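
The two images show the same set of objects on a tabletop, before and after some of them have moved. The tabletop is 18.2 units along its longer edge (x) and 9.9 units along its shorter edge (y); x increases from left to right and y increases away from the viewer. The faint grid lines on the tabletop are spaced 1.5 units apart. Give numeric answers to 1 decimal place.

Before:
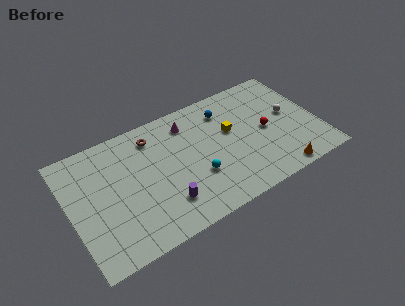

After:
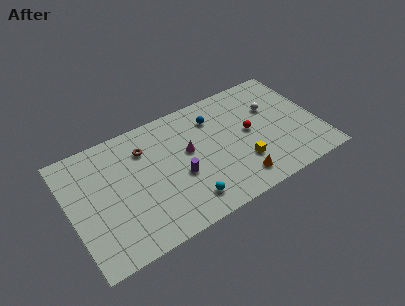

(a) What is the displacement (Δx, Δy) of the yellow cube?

(0.4, -3.0)

The yellow cube started near (11.9, 5.9) and ended near (12.3, 2.9).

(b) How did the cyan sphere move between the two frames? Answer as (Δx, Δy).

(-1.0, -1.6)

The cyan sphere started near (9.0, 3.4) and ended near (8.0, 1.8).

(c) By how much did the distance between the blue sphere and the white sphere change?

-0.8

Before: roughly 5.1 units apart; after: 4.3. That's 0.8 units closer together.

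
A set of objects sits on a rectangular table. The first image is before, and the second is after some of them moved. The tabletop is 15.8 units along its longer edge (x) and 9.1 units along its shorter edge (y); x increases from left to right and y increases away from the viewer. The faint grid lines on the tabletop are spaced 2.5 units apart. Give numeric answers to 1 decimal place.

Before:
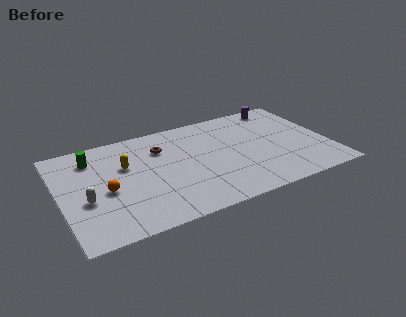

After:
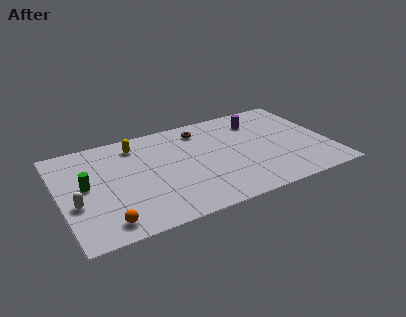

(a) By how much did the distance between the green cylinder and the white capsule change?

-2.1

Before: roughly 3.7 units apart; after: 1.6. That's 2.1 units closer together.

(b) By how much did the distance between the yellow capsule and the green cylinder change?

+1.8

Before: roughly 2.3 units apart; after: 4.1. That's 1.8 units further apart.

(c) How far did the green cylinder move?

2.4

From (2.1, 7.2) to (1.5, 4.9), the green cylinder covered √(0.6² + 2.3²) ≈ 2.4 units.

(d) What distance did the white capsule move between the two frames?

0.6

The white capsule was near (1.4, 3.6) before and (0.8, 3.5) after, so it travelled √(0.6² + 0.1²) ≈ 0.6 units.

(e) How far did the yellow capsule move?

1.9

The yellow capsule was near (3.9, 5.8) before and (4.7, 7.5) after, so it travelled √(0.8² + 1.7²) ≈ 1.9 units.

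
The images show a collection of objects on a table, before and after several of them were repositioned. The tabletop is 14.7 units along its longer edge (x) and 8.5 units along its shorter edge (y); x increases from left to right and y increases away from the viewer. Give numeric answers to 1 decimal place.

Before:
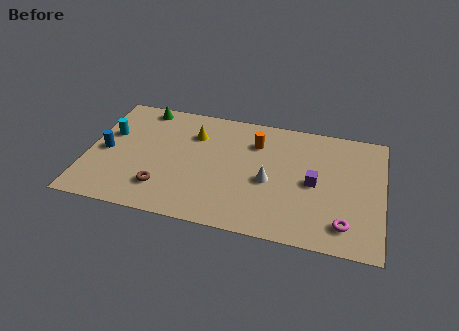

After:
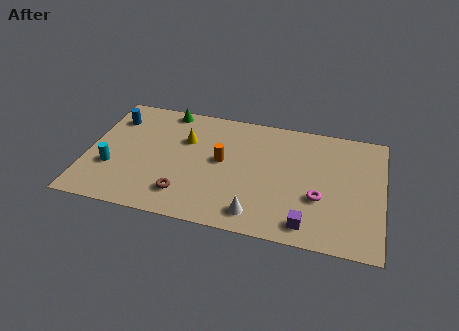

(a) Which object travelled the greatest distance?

the purple cube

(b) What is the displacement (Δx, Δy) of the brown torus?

(1.1, -0.2)

The brown torus was at about (3.9, 2.0) and moved to about (5.0, 1.8).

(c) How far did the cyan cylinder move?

2.4

The cyan cylinder moved from about (1.0, 5.3) to (1.3, 2.9), a distance of √(0.3² + 2.4²) ≈ 2.4.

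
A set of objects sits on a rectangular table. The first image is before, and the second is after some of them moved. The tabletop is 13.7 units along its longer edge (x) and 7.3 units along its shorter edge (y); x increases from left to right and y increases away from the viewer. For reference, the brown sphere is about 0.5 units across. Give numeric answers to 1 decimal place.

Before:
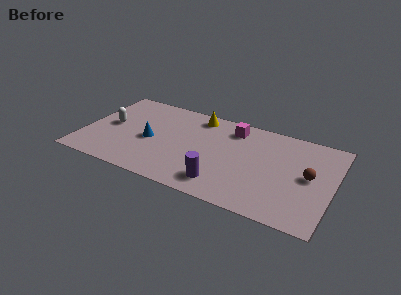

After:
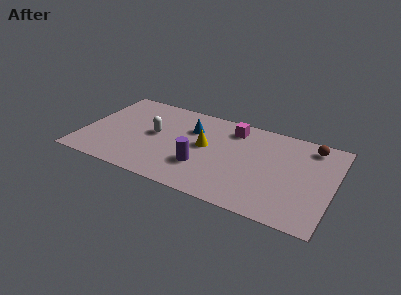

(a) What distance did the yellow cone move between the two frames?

2.4

From (6.0, 6.3) to (6.7, 4.0), the yellow cone covered √(0.7² + 2.3²) ≈ 2.4 units.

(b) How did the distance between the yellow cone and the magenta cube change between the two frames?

+0.4

The distance was about 2.0 in the first image and 2.4 in the second, so they moved 0.4 units further apart.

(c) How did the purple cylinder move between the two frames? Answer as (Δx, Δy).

(-1.2, 0.9)

From the two frames, the purple cylinder sits at roughly (7.9, 1.4) before and (6.7, 2.3) after.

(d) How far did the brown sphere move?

2.4

The brown sphere was near (12.4, 3.8) before and (12.3, 6.2) after, so it travelled √(0.1² + 2.4²) ≈ 2.4 units.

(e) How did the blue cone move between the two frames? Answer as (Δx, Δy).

(2.1, 1.8)

From the two frames, the blue cone sits at roughly (3.7, 3.3) before and (5.8, 5.1) after.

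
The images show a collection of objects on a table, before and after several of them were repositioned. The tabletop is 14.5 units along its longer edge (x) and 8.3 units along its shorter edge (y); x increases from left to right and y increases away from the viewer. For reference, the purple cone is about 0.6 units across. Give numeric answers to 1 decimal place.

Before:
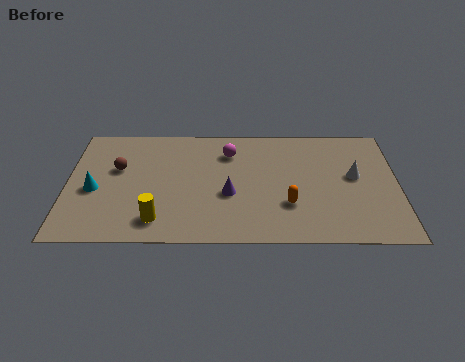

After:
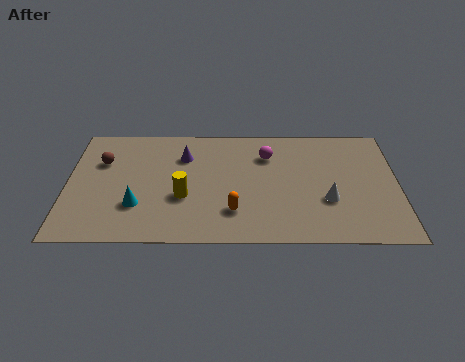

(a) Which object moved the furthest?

the purple cone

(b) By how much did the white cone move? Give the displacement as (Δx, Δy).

(-1.2, -1.7)

From the two frames, the white cone sits at roughly (12.6, 4.6) before and (11.4, 2.9) after.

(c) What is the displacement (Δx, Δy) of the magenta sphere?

(1.7, -0.2)

From the two frames, the magenta sphere sits at roughly (7.1, 6.3) before and (8.8, 6.1) after.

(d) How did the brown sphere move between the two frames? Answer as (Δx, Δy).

(-0.7, 0.5)

The brown sphere started near (2.2, 5.1) and ended near (1.5, 5.6).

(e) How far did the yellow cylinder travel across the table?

1.9

From (4.0, 1.5) to (5.1, 3.1), the yellow cylinder covered √(1.1² + 1.6²) ≈ 1.9 units.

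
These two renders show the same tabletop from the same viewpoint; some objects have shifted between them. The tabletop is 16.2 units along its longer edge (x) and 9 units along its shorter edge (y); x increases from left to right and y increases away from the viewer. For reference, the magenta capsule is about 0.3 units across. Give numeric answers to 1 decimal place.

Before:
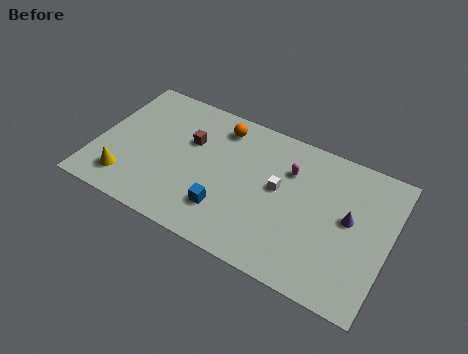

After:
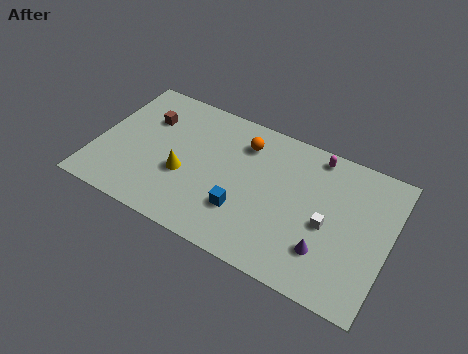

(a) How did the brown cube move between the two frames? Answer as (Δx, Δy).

(-2.5, 0.5)

The brown cube was at about (5.0, 5.8) and moved to about (2.5, 6.3).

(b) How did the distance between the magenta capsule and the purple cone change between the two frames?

+1.9

The distance was about 3.8 in the first image and 5.7 in the second, so they moved 1.9 units further apart.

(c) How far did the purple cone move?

2.7

The purple cone moved from about (14.0, 4.9) to (13.0, 2.4), a distance of √(1.0² + 2.5²) ≈ 2.7.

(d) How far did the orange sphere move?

1.5

From (6.5, 7.5) to (7.9, 7.0), the orange sphere covered √(1.4² + 0.5²) ≈ 1.5 units.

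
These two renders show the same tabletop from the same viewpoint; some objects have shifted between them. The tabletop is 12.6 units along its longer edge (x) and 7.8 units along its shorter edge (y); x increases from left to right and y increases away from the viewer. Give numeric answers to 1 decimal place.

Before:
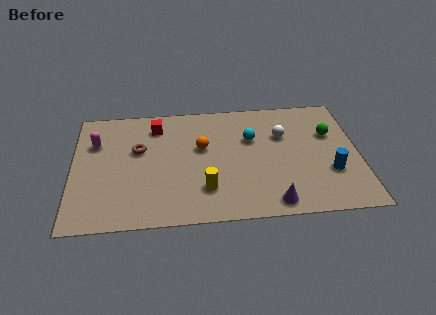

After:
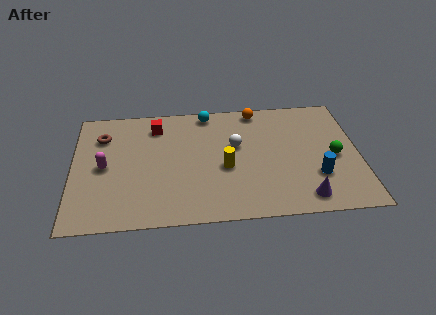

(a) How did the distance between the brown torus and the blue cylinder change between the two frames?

+1.3

The distance was about 8.7 in the first image and 10.0 in the second, so they moved 1.3 units further apart.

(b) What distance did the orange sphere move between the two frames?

3.4

The orange sphere was near (5.7, 4.7) before and (8.2, 7.0) after, so it travelled √(2.5² + 2.3²) ≈ 3.4 units.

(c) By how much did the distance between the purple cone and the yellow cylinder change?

+0.9

Before: roughly 3.1 units apart; after: 4.0. That's 0.9 units further apart.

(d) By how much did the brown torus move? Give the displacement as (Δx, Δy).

(-1.6, 1.0)

From the two frames, the brown torus sits at roughly (2.9, 4.8) before and (1.3, 5.8) after.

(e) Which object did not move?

the red cube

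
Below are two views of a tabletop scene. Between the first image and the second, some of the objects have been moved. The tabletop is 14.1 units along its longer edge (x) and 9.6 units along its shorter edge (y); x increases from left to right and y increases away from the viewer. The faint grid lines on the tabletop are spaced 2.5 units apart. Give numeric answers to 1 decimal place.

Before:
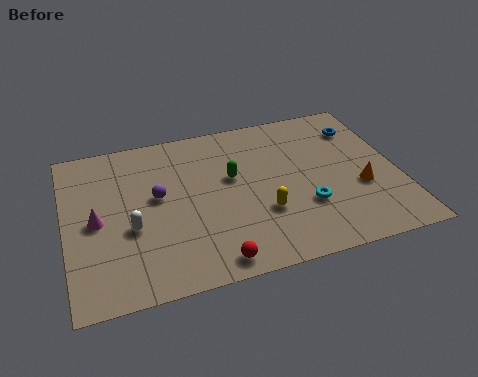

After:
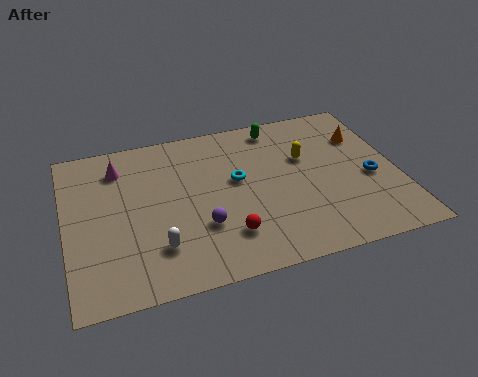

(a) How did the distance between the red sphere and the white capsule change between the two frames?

-1.4

The distance was about 4.3 in the first image and 2.9 in the second, so they moved 1.4 units closer together.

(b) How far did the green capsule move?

3.5

From (7.1, 5.7) to (9.3, 8.4), the green capsule covered √(2.2² + 2.7²) ≈ 3.5 units.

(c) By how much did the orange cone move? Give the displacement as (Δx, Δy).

(0.5, 3.2)

The orange cone started near (12.4, 3.6) and ended near (12.9, 6.8).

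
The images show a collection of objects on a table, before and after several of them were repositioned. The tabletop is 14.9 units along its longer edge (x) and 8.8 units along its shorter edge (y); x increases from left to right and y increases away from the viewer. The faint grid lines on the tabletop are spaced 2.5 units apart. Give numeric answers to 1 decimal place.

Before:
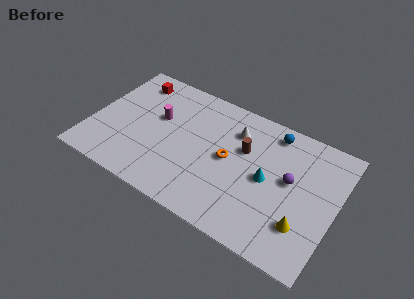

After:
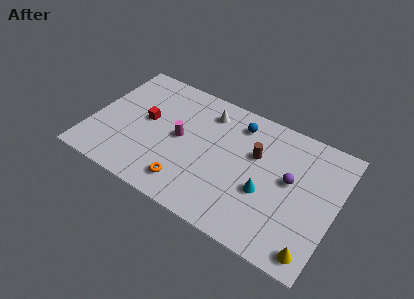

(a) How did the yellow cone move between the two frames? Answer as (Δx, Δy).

(0.8, -1.3)

The yellow cone started near (13.2, 2.4) and ended near (14.0, 1.1).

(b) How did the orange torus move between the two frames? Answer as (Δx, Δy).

(-2.1, -2.9)

The orange torus was at about (8.4, 4.5) and moved to about (6.3, 1.6).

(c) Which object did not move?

the purple sphere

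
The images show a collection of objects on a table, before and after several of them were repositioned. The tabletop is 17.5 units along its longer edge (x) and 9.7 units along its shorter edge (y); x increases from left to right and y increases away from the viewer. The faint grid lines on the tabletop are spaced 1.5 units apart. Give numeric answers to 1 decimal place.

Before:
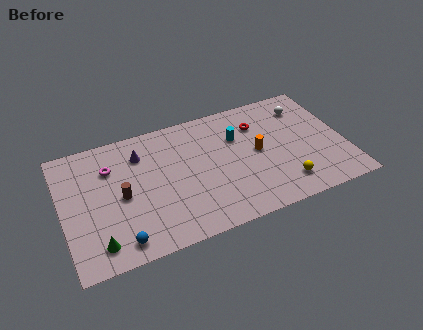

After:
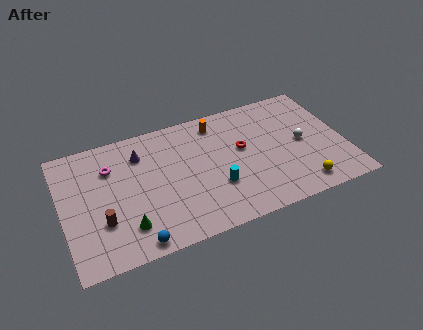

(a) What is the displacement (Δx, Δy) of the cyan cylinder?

(-1.7, -3.4)

The cyan cylinder started near (11.0, 6.6) and ended near (9.3, 3.2).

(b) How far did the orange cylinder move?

3.9

From (12.1, 5.0) to (9.9, 8.2), the orange cylinder covered √(2.2² + 3.2²) ≈ 3.9 units.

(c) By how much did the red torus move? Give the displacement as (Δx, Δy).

(-1.2, -1.6)

The red torus was at about (12.4, 7.2) and moved to about (11.2, 5.6).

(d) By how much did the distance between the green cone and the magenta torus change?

-0.7

The distance was about 5.5 in the first image and 4.8 in the second, so they moved 0.7 units closer together.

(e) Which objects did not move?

the purple cone and the magenta torus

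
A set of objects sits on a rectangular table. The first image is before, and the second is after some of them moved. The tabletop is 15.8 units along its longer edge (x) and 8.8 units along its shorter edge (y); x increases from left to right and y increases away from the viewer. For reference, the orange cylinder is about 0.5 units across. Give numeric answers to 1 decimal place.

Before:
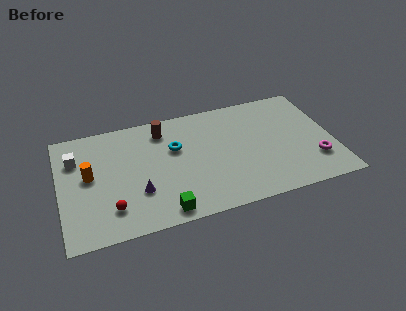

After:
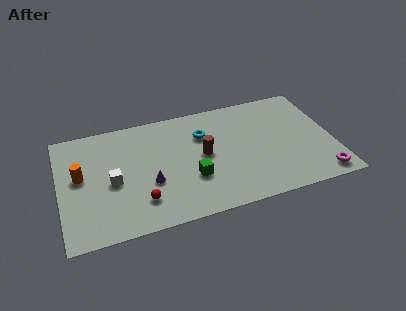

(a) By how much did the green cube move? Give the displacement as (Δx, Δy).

(1.8, 2.0)

The green cube started near (5.7, 1.0) and ended near (7.5, 3.0).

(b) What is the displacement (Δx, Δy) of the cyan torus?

(1.7, 0.6)

From the two frames, the cyan torus sits at roughly (6.7, 5.6) before and (8.4, 6.2) after.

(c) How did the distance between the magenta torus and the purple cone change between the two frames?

-0.3

They were about 10.2 units apart before and 9.9 after — 0.3 units closer together.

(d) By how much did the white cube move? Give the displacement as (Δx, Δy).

(2.0, -2.3)

The white cube started near (1.0, 6.3) and ended near (3.0, 4.0).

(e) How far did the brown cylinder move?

3.4

From (6.1, 7.2) to (8.3, 4.6), the brown cylinder covered √(2.2² + 2.6²) ≈ 3.4 units.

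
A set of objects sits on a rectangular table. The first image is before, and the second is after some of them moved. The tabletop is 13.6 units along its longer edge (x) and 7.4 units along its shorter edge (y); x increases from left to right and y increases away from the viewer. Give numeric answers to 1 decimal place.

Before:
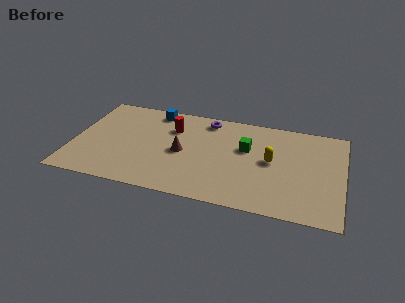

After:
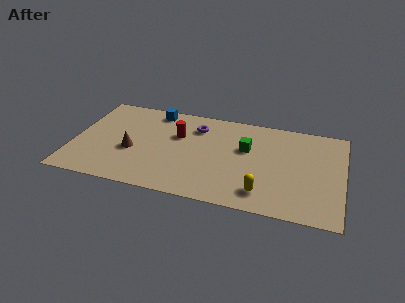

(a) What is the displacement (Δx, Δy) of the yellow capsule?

(-0.3, -2.5)

The yellow capsule was at about (10.0, 3.9) and moved to about (9.7, 1.4).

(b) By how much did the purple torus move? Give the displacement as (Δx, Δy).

(-0.5, -0.7)

From the two frames, the purple torus sits at roughly (6.6, 6.4) before and (6.1, 5.7) after.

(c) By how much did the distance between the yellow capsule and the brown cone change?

+2.4

Before: roughly 4.5 units apart; after: 6.9. That's 2.4 units further apart.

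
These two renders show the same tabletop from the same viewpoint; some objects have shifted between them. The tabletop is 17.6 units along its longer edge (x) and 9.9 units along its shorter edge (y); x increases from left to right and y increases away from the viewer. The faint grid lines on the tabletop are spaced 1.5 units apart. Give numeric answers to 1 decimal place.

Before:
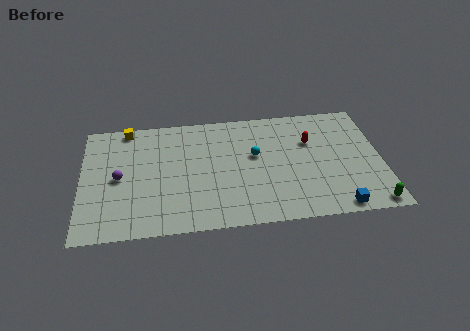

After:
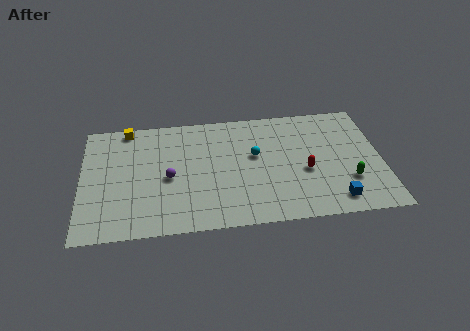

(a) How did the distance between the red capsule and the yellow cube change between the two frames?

+0.4

The distance was about 11.1 in the first image and 11.5 in the second, so they moved 0.4 units further apart.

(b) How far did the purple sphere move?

2.9

From (2.2, 4.8) to (5.1, 4.5), the purple sphere covered √(2.9² + 0.3²) ≈ 2.9 units.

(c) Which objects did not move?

the cyan sphere and the yellow cube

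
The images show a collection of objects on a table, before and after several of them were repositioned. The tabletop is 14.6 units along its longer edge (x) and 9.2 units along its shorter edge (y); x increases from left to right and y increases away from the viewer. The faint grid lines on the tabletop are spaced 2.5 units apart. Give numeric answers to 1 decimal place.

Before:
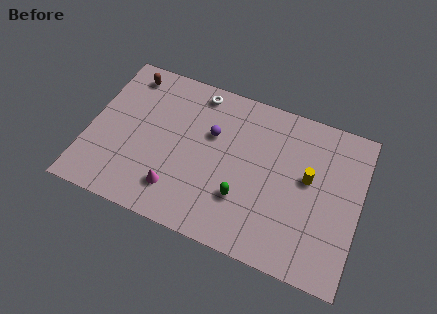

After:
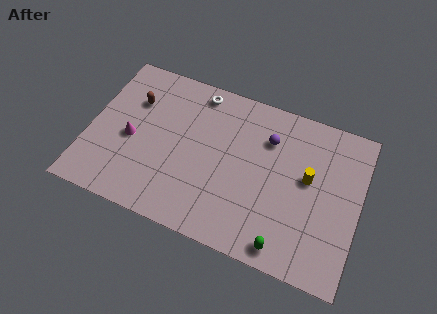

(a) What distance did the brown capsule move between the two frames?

1.6

The brown capsule was near (1.7, 7.9) before and (2.2, 6.4) after, so it travelled √(0.5² + 1.5²) ≈ 1.6 units.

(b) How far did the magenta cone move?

3.4

The magenta cone moved from about (5.0, 2.0) to (2.3, 4.1), a distance of √(2.7² + 2.1²) ≈ 3.4.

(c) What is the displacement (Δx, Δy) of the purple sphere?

(3.0, 0.8)

The purple sphere was at about (6.5, 5.9) and moved to about (9.5, 6.7).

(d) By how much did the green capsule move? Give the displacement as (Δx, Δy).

(2.5, -1.8)

The green capsule started near (8.5, 2.8) and ended near (11.0, 1.0).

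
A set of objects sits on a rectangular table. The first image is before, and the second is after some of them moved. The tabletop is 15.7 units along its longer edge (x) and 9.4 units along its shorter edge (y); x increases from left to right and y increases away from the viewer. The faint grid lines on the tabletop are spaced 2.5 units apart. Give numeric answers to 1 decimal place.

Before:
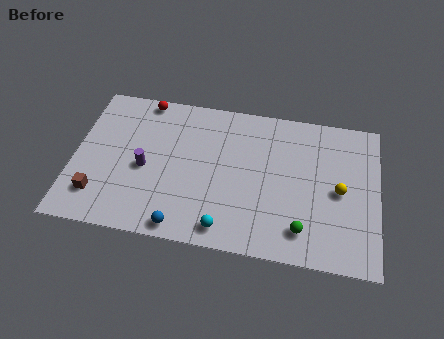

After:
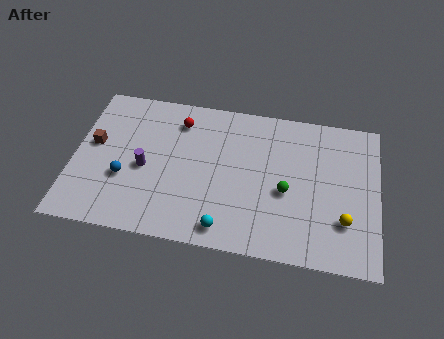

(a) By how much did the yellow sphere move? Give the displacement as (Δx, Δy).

(0.3, -1.8)

From the two frames, the yellow sphere sits at roughly (13.7, 4.5) before and (14.0, 2.7) after.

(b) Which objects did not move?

the cyan sphere and the purple cylinder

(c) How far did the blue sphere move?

4.0

The blue sphere was near (5.8, 0.9) before and (2.7, 3.4) after, so it travelled √(3.1² + 2.5²) ≈ 4.0 units.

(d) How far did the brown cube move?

3.2

From (1.4, 2.1) to (1.0, 5.3), the brown cube covered √(0.4² + 3.2²) ≈ 3.2 units.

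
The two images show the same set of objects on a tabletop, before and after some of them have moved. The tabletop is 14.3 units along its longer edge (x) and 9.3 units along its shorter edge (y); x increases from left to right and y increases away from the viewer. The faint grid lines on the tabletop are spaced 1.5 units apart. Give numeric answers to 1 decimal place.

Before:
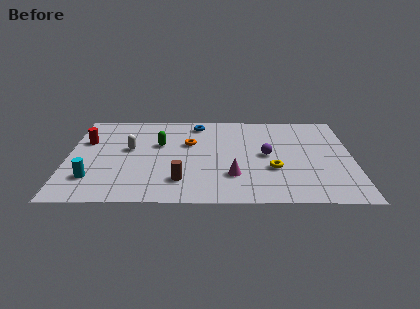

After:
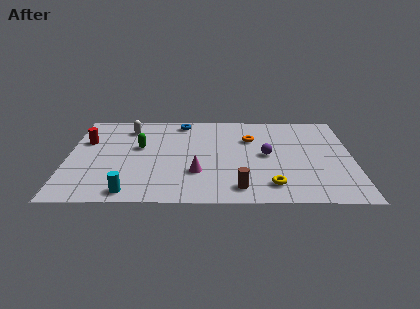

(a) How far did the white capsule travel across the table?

2.2

From (3.1, 5.3) to (3.0, 7.5), the white capsule covered √(0.1² + 2.2²) ≈ 2.2 units.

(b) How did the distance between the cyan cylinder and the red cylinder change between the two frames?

+1.8

They were about 3.8 units apart before and 5.6 after — 1.8 units further apart.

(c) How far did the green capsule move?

1.0

The green capsule was near (4.6, 5.8) before and (3.6, 5.5) after, so it travelled √(1.0² + 0.3²) ≈ 1.0 units.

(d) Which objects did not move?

the red cylinder and the purple sphere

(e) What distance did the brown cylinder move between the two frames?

3.0

The brown cylinder was near (5.7, 2.1) before and (8.6, 1.4) after, so it travelled √(2.9² + 0.7²) ≈ 3.0 units.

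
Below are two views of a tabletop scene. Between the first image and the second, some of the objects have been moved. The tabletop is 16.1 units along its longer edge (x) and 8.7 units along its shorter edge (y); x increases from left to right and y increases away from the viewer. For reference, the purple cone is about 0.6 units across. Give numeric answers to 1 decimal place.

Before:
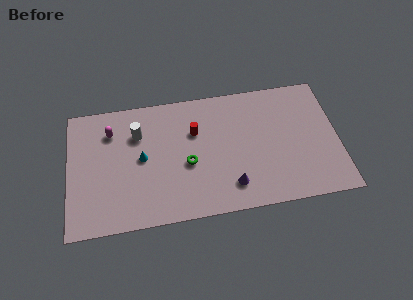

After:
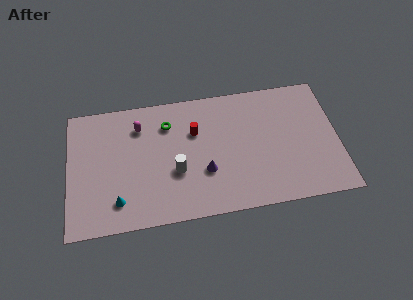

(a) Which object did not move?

the red cylinder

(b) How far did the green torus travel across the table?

3.1

From (7.1, 3.7) to (6.0, 6.6), the green torus covered √(1.1² + 2.9²) ≈ 3.1 units.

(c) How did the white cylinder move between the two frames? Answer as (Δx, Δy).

(2.2, -2.9)

From the two frames, the white cylinder sits at roughly (4.2, 6.2) before and (6.4, 3.3) after.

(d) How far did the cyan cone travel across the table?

3.1

The cyan cone moved from about (4.4, 4.5) to (2.9, 1.8), a distance of √(1.5² + 2.7²) ≈ 3.1.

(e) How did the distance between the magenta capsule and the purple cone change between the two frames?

-3.2

They were about 8.5 units apart before and 5.3 after — 3.2 units closer together.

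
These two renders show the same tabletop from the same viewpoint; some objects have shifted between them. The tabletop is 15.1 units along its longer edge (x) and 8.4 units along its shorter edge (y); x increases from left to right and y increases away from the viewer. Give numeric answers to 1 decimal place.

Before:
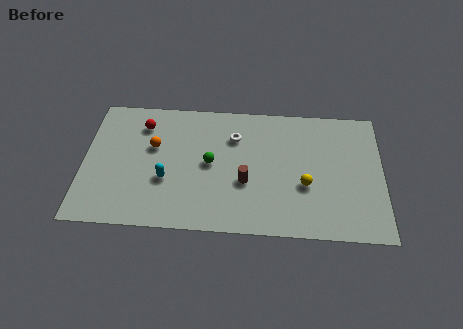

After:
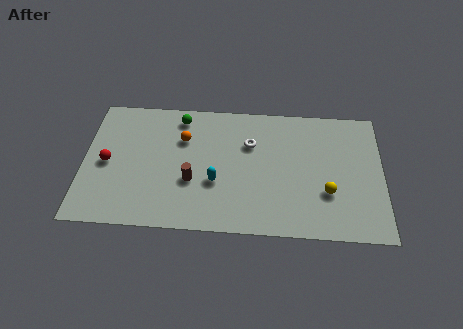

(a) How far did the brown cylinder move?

2.7

The brown cylinder was near (8.2, 3.2) before and (5.5, 3.1) after, so it travelled √(2.7² + 0.1²) ≈ 2.7 units.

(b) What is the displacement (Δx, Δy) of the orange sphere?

(1.5, 0.6)

The orange sphere was at about (3.5, 5.2) and moved to about (5.0, 5.8).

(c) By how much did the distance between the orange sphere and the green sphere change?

-1.6

Before: roughly 3.0 units apart; after: 1.4. That's 1.6 units closer together.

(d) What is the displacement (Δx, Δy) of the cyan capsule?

(2.5, 0.0)

The cyan capsule started near (4.2, 3.1) and ended near (6.7, 3.1).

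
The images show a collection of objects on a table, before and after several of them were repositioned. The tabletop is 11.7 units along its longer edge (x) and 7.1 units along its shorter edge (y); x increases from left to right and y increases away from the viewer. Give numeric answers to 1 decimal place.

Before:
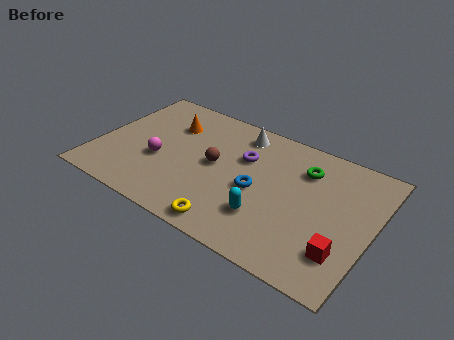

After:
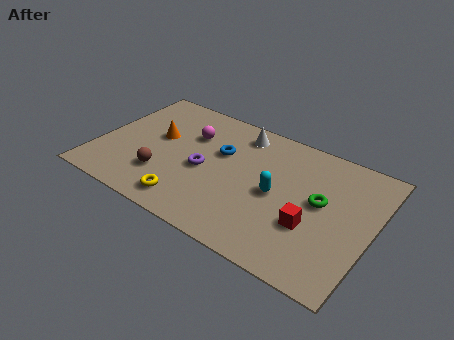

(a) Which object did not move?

the white cone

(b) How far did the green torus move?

1.7

From (8.6, 5.3) to (9.5, 3.9), the green torus covered √(0.9² + 1.4²) ≈ 1.7 units.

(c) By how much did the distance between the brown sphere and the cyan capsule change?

+1.9

Before: roughly 3.0 units apart; after: 4.9. That's 1.9 units further apart.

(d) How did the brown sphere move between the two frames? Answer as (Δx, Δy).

(-2.0, -1.7)

The brown sphere was at about (5.0, 3.7) and moved to about (3.0, 2.0).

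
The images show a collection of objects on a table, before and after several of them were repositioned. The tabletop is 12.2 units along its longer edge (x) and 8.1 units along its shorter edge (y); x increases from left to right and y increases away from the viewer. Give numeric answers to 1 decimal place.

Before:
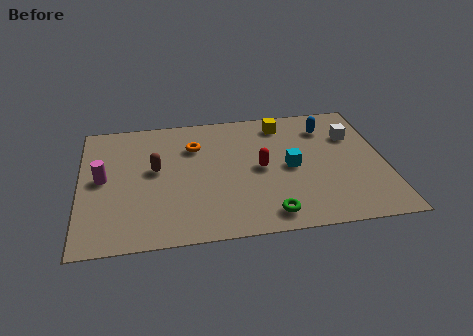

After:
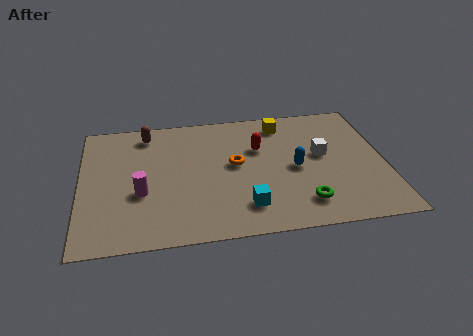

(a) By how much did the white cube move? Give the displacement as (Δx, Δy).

(-1.3, -1.1)

From the two frames, the white cube sits at roughly (11.0, 5.6) before and (9.7, 4.5) after.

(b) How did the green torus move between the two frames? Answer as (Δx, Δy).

(1.4, 0.5)

From the two frames, the green torus sits at roughly (7.4, 1.1) before and (8.8, 1.6) after.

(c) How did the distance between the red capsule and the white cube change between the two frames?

-1.5

Before: roughly 4.1 units apart; after: 2.6. That's 1.5 units closer together.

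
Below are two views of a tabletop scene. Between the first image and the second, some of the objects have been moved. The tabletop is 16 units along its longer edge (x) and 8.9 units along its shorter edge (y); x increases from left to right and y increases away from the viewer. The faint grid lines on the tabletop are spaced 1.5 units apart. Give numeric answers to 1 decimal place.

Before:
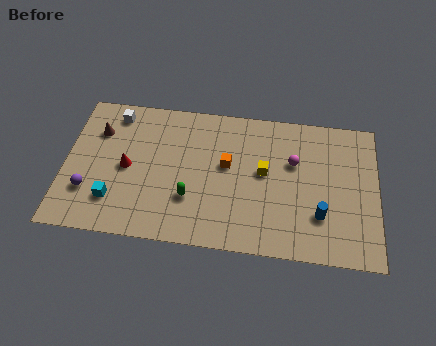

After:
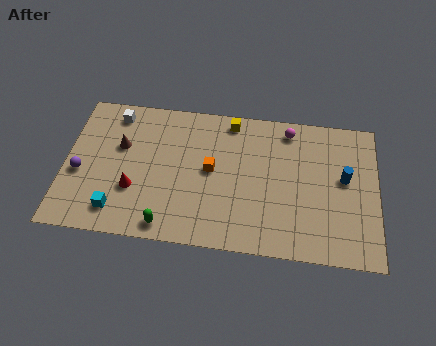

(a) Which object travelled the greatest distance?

the yellow cube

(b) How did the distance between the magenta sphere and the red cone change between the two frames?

+0.5

They were about 8.6 units apart before and 9.1 after — 0.5 units further apart.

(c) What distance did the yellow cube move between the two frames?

3.5

The yellow cube moved from about (10.2, 4.9) to (8.4, 7.9), a distance of √(1.8² + 3.0²) ≈ 3.5.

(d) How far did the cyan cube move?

0.6

The cyan cube moved from about (2.6, 2.2) to (2.8, 1.6), a distance of √(0.2² + 0.6²) ≈ 0.6.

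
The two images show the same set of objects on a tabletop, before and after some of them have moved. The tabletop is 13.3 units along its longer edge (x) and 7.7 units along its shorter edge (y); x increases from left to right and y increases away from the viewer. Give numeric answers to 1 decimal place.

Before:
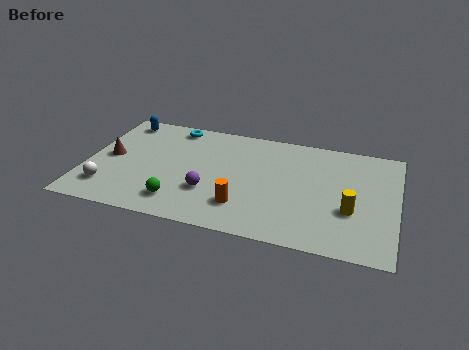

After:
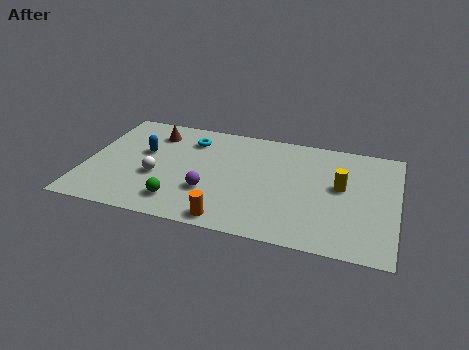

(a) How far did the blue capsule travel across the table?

2.4

The blue capsule moved from about (1.2, 6.7) to (2.4, 4.6), a distance of √(1.2² + 2.1²) ≈ 2.4.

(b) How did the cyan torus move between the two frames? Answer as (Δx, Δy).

(0.8, -0.8)

From the two frames, the cyan torus sits at roughly (3.5, 6.8) before and (4.3, 6.0) after.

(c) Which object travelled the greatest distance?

the brown cone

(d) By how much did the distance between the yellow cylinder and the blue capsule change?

-2.4

The distance was about 10.9 in the first image and 8.5 in the second, so they moved 2.4 units closer together.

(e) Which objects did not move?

the purple sphere and the green sphere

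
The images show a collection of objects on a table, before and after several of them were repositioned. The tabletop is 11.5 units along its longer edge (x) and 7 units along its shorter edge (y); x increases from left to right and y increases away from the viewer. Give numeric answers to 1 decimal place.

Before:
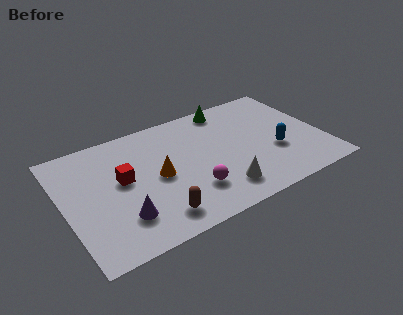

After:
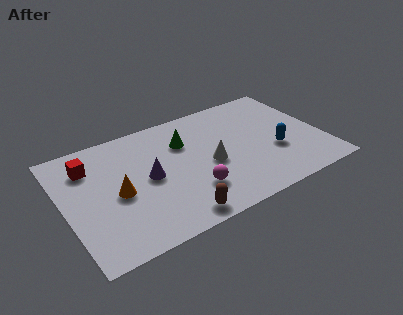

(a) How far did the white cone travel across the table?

1.7

The white cone moved from about (6.6, 1.4) to (6.4, 3.1), a distance of √(0.2² + 1.7²) ≈ 1.7.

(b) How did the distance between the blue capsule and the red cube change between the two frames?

+1.6

Before: roughly 6.8 units apart; after: 8.4. That's 1.6 units further apart.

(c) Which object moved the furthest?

the green cone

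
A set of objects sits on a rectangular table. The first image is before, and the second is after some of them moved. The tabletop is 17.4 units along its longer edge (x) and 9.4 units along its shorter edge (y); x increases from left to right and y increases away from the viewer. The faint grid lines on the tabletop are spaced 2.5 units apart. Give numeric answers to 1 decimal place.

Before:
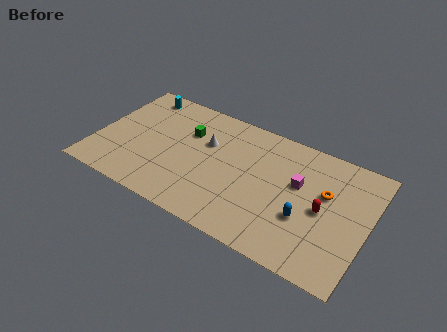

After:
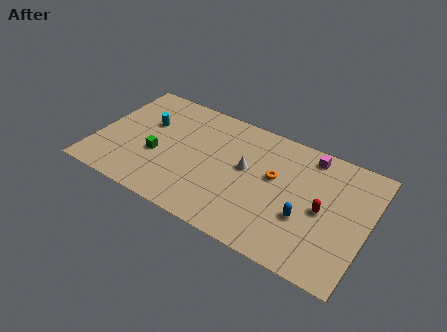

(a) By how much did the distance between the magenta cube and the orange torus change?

+1.6

They were about 1.7 units apart before and 3.3 after — 1.6 units further apart.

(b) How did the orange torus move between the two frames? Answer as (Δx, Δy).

(-3.2, -0.3)

The orange torus was at about (14.6, 5.8) and moved to about (11.4, 5.5).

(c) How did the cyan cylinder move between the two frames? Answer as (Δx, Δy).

(0.9, -2.2)

The cyan cylinder started near (2.1, 8.2) and ended near (3.0, 6.0).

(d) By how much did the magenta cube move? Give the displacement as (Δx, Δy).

(0.4, 2.5)

The magenta cube was at about (12.9, 5.7) and moved to about (13.3, 8.2).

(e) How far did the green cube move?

3.1

The green cube was near (5.6, 6.4) before and (4.0, 3.7) after, so it travelled √(1.6² + 2.7²) ≈ 3.1 units.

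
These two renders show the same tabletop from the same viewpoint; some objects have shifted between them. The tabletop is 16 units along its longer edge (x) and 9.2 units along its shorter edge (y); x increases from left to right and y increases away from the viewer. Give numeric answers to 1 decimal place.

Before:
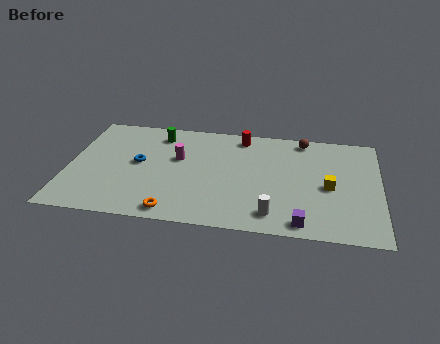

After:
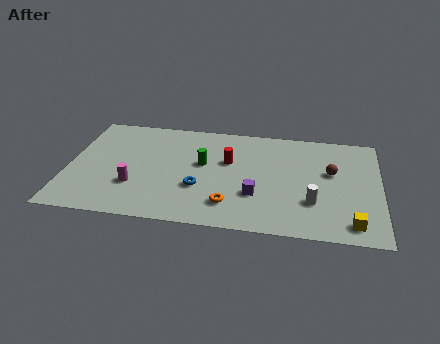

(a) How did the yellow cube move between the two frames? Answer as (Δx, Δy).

(1.2, -2.9)

The yellow cube was at about (13.4, 4.2) and moved to about (14.6, 1.3).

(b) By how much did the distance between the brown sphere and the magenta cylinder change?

+3.4

They were about 6.9 units apart before and 10.3 after — 3.4 units further apart.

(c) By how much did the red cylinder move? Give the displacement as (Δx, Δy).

(-0.6, -2.3)

From the two frames, the red cylinder sits at roughly (8.8, 8.0) before and (8.2, 5.7) after.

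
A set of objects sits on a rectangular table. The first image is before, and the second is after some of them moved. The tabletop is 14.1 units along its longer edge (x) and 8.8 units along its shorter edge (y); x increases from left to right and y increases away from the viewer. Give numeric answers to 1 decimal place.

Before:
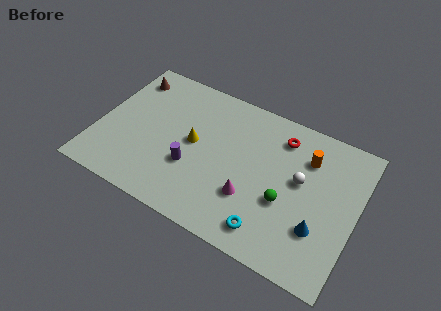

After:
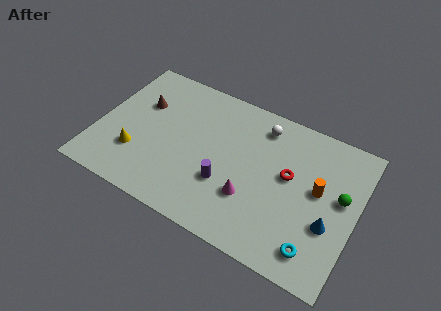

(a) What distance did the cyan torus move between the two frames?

2.5

The cyan torus was near (9.8, 1.4) before and (12.3, 1.5) after, so it travelled √(2.5² + 0.1²) ≈ 2.5 units.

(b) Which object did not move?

the magenta cone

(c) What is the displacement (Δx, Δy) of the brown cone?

(1.0, -1.4)

From the two frames, the brown cone sits at roughly (1.1, 7.2) before and (2.1, 5.8) after.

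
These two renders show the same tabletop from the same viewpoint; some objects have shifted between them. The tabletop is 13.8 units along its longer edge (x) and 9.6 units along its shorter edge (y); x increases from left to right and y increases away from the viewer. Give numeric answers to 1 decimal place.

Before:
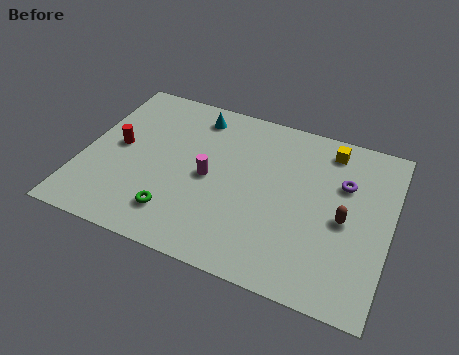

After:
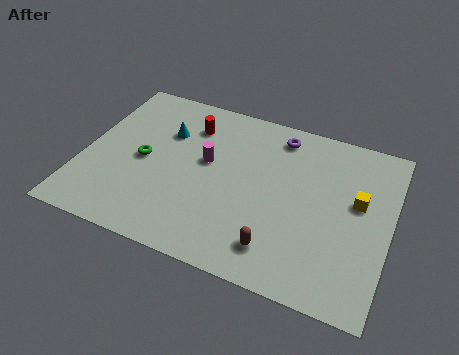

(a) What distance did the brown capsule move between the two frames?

3.7

From (11.8, 4.4) to (9.1, 1.8), the brown capsule covered √(2.7² + 2.6²) ≈ 3.7 units.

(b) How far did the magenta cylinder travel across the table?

0.9

From (5.7, 4.6) to (5.5, 5.5), the magenta cylinder covered √(0.2² + 0.9²) ≈ 0.9 units.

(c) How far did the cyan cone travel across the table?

1.9

The cyan cone moved from about (4.7, 8.1) to (3.5, 6.6), a distance of √(1.2² + 1.5²) ≈ 1.9.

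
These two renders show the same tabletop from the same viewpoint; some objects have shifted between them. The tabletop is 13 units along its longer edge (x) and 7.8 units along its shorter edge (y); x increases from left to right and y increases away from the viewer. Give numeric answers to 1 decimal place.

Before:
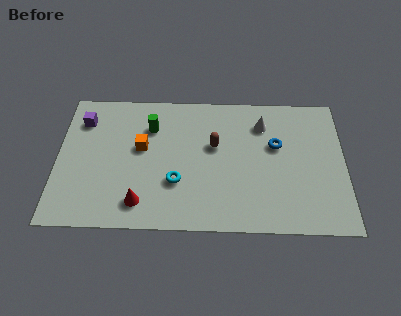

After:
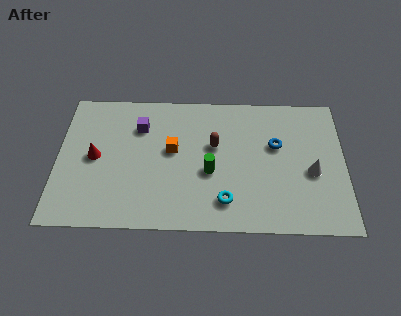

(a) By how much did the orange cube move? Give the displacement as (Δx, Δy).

(1.4, -0.1)

The orange cube started near (3.8, 4.5) and ended near (5.2, 4.4).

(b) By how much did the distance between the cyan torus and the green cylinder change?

-1.6

They were about 3.3 units apart before and 1.7 after — 1.6 units closer together.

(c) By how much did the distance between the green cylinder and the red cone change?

+0.9

Before: roughly 4.3 units apart; after: 5.2. That's 0.9 units further apart.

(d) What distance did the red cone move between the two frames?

3.3

The red cone was near (3.8, 1.4) before and (1.7, 3.9) after, so it travelled √(2.1² + 2.5²) ≈ 3.3 units.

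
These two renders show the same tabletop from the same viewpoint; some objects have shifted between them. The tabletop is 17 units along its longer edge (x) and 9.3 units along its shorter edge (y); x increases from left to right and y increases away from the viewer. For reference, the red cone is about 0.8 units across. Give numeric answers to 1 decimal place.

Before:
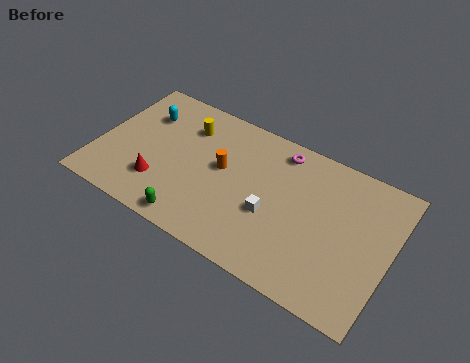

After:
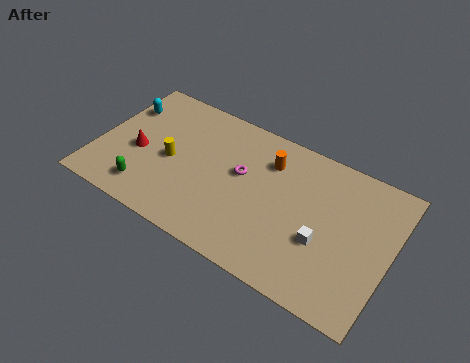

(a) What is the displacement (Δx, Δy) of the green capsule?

(-2.9, 0.7)

The green capsule was at about (6.2, 1.0) and moved to about (3.3, 1.7).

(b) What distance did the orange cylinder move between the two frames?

3.1

The orange cylinder moved from about (7.2, 5.2) to (9.7, 7.0), a distance of √(2.5² + 1.8²) ≈ 3.1.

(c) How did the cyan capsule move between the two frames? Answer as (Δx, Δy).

(-1.3, 0.0)

From the two frames, the cyan capsule sits at roughly (2.3, 6.7) before and (1.0, 6.7) after.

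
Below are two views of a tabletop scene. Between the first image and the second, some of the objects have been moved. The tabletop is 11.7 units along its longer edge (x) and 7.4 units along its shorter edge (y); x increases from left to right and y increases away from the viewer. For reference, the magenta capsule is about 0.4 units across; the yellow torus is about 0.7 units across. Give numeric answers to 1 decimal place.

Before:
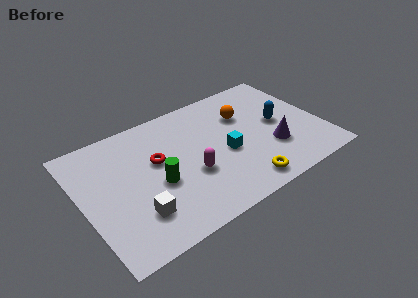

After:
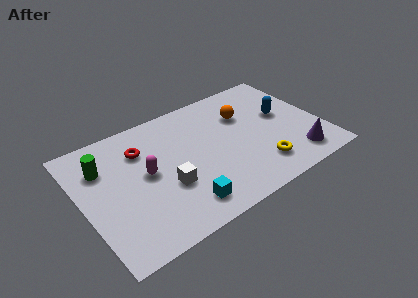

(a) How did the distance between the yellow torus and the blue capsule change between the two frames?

-0.6

Before: roughly 3.7 units apart; after: 3.1. That's 0.6 units closer together.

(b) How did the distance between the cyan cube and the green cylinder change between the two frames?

+1.7

They were about 3.4 units apart before and 5.1 after — 1.7 units further apart.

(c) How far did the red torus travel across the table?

1.2

The red torus moved from about (3.7, 4.4) to (3.1, 5.4), a distance of √(0.6² + 1.0²) ≈ 1.2.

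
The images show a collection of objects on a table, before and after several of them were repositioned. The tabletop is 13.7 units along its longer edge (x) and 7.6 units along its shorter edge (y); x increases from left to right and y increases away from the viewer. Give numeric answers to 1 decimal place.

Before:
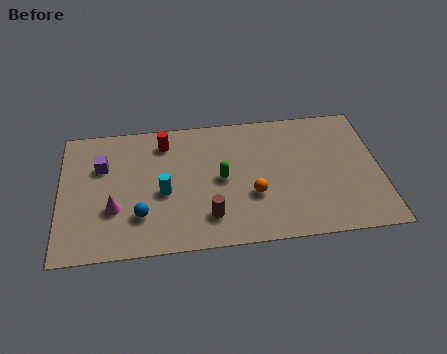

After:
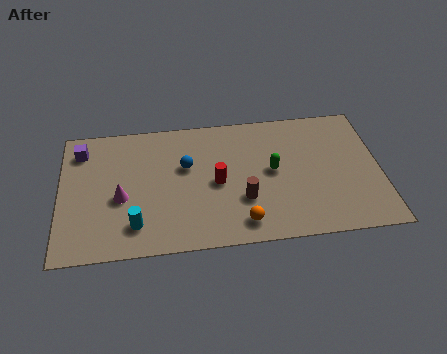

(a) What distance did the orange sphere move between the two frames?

1.6

From (8.2, 2.7) to (7.7, 1.2), the orange sphere covered √(0.5² + 1.5²) ≈ 1.6 units.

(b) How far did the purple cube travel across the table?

1.3

From (1.8, 5.1) to (0.9, 6.1), the purple cube covered √(0.9² + 1.0²) ≈ 1.3 units.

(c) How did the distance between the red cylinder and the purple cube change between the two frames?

+3.4

Before: roughly 2.9 units apart; after: 6.3. That's 3.4 units further apart.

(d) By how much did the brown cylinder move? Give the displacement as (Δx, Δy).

(1.5, 0.8)

The brown cylinder started near (6.3, 1.7) and ended near (7.8, 2.5).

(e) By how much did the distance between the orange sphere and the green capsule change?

+1.4

They were about 1.7 units apart before and 3.1 after — 1.4 units further apart.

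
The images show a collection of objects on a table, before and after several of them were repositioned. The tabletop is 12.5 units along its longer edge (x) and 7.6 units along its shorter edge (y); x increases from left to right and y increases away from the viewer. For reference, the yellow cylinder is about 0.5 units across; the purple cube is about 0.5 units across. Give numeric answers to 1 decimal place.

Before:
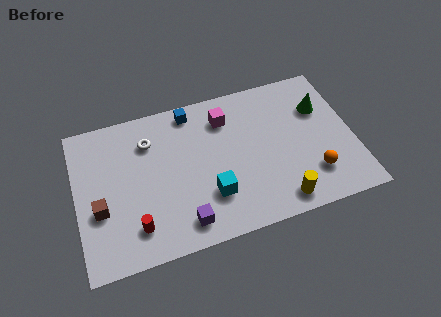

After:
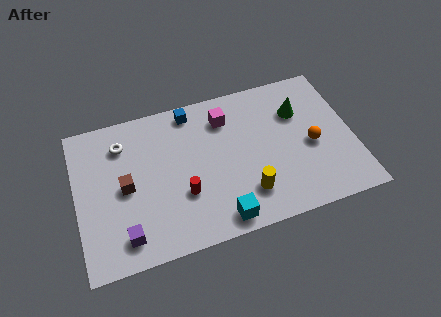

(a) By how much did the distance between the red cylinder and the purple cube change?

+0.9

Before: roughly 2.1 units apart; after: 3.0. That's 0.9 units further apart.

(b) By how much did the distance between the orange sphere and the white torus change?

+0.7

Before: roughly 8.1 units apart; after: 8.8. That's 0.7 units further apart.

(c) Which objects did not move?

the blue cube and the magenta cube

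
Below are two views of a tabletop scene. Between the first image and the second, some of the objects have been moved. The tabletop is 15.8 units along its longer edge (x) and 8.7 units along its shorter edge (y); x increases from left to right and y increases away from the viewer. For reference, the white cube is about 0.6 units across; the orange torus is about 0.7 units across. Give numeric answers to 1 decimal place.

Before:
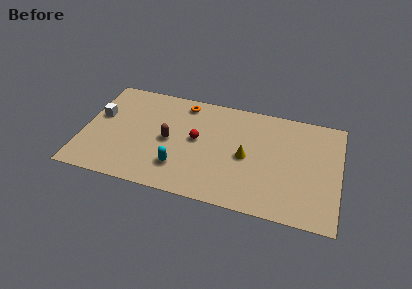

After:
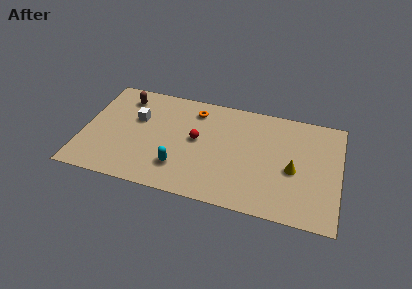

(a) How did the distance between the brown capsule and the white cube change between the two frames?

-2.7

They were about 4.5 units apart before and 1.8 after — 2.7 units closer together.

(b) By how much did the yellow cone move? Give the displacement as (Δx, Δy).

(2.9, -0.3)

The yellow cone was at about (10.1, 4.1) and moved to about (13.0, 3.8).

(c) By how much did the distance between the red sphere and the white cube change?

-2.2

They were about 6.1 units apart before and 3.9 after — 2.2 units closer together.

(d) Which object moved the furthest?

the brown capsule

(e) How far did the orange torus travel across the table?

0.8

The orange torus moved from about (6.0, 7.5) to (6.7, 7.1), a distance of √(0.7² + 0.4²) ≈ 0.8.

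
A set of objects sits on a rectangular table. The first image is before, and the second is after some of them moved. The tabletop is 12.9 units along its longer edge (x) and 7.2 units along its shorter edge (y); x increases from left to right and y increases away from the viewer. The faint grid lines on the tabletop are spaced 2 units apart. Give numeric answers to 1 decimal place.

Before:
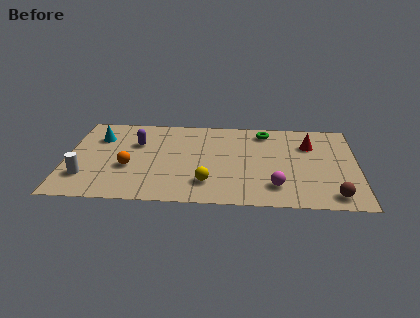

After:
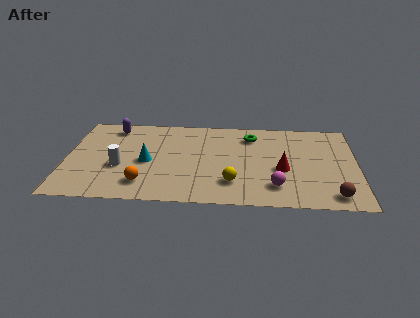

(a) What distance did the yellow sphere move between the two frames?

1.1

The yellow sphere moved from about (6.3, 1.7) to (7.4, 1.8), a distance of √(1.1² + 0.1²) ≈ 1.1.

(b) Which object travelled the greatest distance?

the cyan cone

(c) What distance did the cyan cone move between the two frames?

2.9

The cyan cone moved from about (1.4, 5.2) to (3.6, 3.3), a distance of √(2.2² + 1.9²) ≈ 2.9.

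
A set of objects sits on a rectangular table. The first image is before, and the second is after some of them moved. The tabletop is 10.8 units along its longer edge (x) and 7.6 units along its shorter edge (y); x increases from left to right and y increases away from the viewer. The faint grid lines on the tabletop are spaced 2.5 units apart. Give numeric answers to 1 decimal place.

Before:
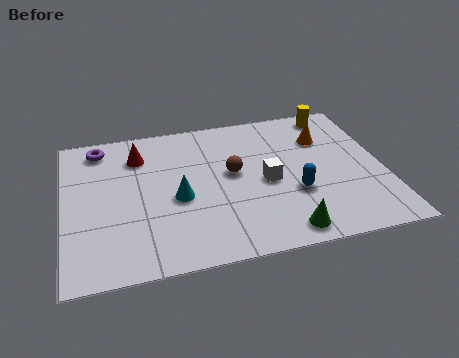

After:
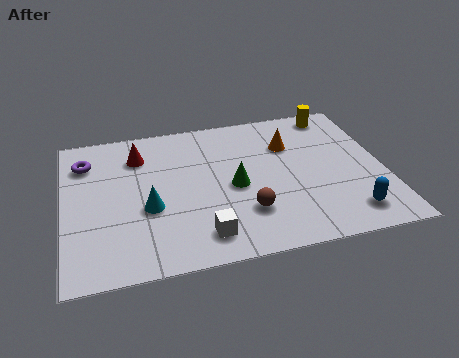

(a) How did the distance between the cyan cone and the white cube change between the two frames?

-0.6

Before: roughly 3.0 units apart; after: 2.4. That's 0.6 units closer together.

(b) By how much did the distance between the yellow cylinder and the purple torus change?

+0.5

The distance was about 8.1 in the first image and 8.6 in the second, so they moved 0.5 units further apart.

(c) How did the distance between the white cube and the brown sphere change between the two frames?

+0.4

Before: roughly 1.3 units apart; after: 1.7. That's 0.4 units further apart.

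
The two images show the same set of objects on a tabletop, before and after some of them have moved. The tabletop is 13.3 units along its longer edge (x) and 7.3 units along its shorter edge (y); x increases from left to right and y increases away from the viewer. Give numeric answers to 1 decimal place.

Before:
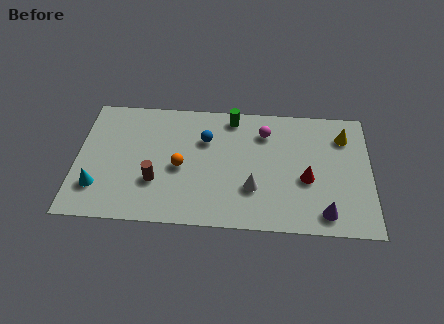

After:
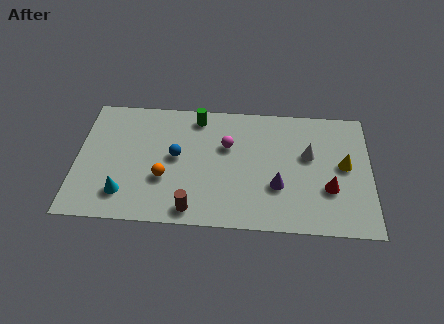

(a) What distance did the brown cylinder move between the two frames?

2.3

The brown cylinder was near (3.6, 2.4) before and (5.3, 0.9) after, so it travelled √(1.7² + 1.5²) ≈ 2.3 units.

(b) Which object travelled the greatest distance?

the white cone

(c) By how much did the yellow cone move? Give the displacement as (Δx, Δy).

(0.0, -1.7)

From the two frames, the yellow cone sits at roughly (12.1, 5.6) before and (12.1, 3.9) after.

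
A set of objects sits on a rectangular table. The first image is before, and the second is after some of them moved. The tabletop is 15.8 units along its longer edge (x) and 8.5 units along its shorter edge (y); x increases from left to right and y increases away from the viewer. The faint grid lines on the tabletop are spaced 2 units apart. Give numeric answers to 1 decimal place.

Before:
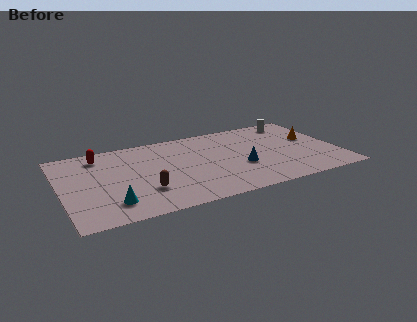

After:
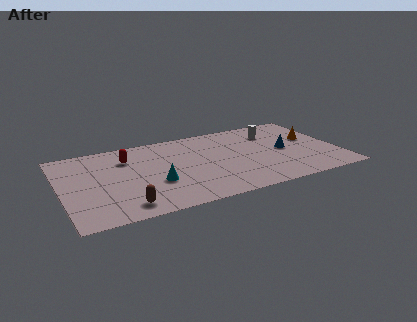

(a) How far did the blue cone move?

2.9

The blue cone moved from about (10.1, 3.2) to (12.8, 4.2), a distance of √(2.7² + 1.0²) ≈ 2.9.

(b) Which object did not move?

the orange cone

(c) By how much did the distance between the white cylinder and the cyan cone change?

-4.6

They were about 12.5 units apart before and 7.9 after — 4.6 units closer together.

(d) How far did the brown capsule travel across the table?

1.7

The brown capsule was near (4.5, 2.5) before and (3.3, 1.3) after, so it travelled √(1.2² + 1.2²) ≈ 1.7 units.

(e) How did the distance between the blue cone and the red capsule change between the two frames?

+0.5

They were about 8.6 units apart before and 9.1 after — 0.5 units further apart.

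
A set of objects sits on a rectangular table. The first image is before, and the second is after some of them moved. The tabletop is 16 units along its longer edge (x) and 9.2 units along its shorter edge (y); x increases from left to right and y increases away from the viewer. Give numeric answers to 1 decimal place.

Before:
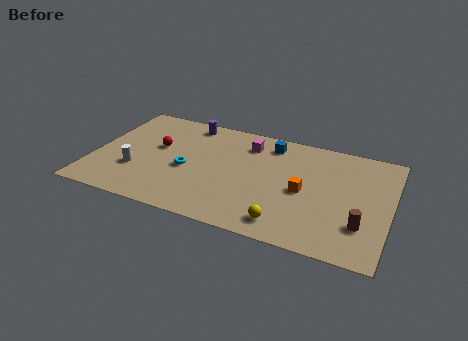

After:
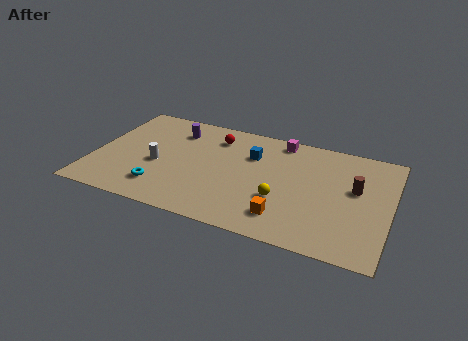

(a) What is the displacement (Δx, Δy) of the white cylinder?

(1.1, 0.9)

The white cylinder was at about (2.4, 3.0) and moved to about (3.5, 3.9).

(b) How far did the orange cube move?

2.5

The orange cube was near (11.4, 4.3) before and (10.6, 1.9) after, so it travelled √(0.8² + 2.4²) ≈ 2.5 units.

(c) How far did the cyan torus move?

2.3

The cyan torus moved from about (5.1, 4.0) to (3.9, 2.0), a distance of √(1.2² + 2.0²) ≈ 2.3.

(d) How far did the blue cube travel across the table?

1.6

The blue cube moved from about (9.3, 7.7) to (8.4, 6.4), a distance of √(0.9² + 1.3²) ≈ 1.6.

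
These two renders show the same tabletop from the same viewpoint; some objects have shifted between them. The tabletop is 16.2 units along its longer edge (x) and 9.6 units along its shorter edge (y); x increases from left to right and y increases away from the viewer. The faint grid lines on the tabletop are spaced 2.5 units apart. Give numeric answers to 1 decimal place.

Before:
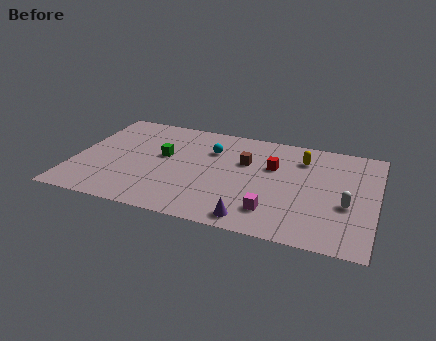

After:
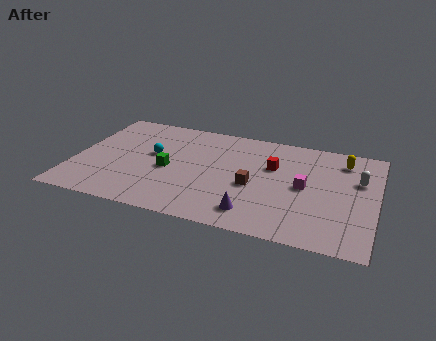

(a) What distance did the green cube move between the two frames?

1.3

The green cube moved from about (4.7, 5.5) to (5.1, 4.3), a distance of √(0.4² + 1.2²) ≈ 1.3.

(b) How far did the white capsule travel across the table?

2.5

The white capsule was near (14.7, 3.8) before and (15.2, 6.2) after, so it travelled √(0.5² + 2.4²) ≈ 2.5 units.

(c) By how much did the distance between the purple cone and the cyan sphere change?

+0.6

Before: roughly 6.3 units apart; after: 6.9. That's 0.6 units further apart.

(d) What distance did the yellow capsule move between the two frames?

2.2

The yellow capsule moved from about (12.1, 7.4) to (14.3, 7.8), a distance of √(2.2² + 0.4²) ≈ 2.2.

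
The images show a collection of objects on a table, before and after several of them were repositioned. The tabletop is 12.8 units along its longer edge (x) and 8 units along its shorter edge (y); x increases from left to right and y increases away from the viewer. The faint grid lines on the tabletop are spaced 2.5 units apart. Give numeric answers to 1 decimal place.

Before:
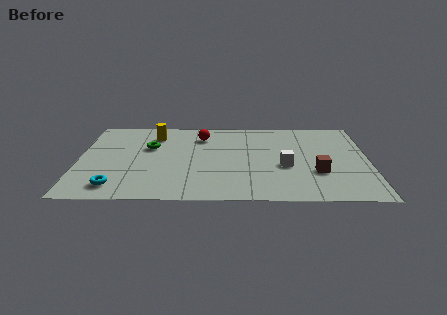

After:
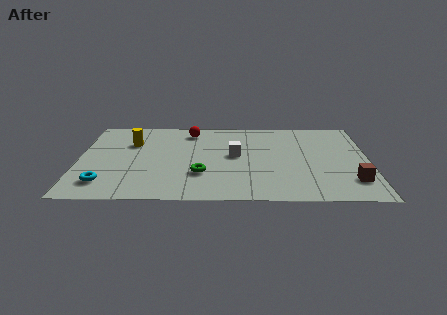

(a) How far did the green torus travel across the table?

3.5

The green torus was near (3.1, 5.1) before and (5.4, 2.5) after, so it travelled √(2.3² + 2.6²) ≈ 3.5 units.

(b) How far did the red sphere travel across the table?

0.7

The red sphere was near (5.4, 6.2) before and (4.9, 6.7) after, so it travelled √(0.5² + 0.5²) ≈ 0.7 units.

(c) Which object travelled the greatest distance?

the green torus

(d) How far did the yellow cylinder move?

1.3

The yellow cylinder was near (3.3, 6.3) before and (2.3, 5.5) after, so it travelled √(1.0² + 0.8²) ≈ 1.3 units.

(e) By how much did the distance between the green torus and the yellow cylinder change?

+3.1

They were about 1.2 units apart before and 4.3 after — 3.1 units further apart.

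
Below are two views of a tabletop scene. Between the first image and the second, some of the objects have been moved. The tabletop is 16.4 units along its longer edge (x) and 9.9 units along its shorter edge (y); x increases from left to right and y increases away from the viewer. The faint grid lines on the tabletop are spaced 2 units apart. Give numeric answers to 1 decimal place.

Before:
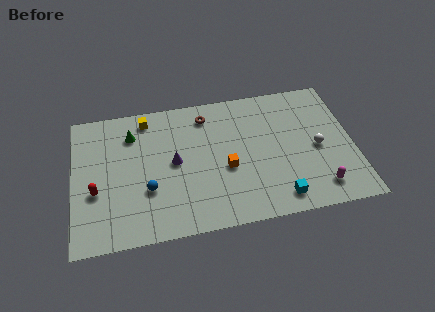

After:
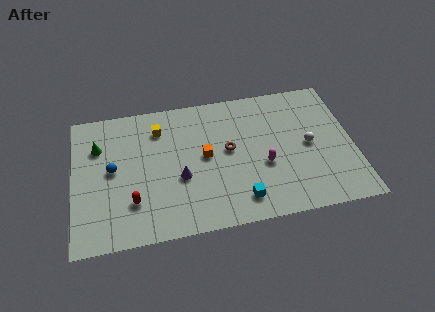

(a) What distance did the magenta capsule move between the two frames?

3.8

The magenta capsule moved from about (14.2, 1.7) to (11.1, 3.9), a distance of √(3.1² + 2.2²) ≈ 3.8.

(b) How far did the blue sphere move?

2.7

From (4.3, 3.4) to (2.3, 5.2), the blue sphere covered √(2.0² + 1.8²) ≈ 2.7 units.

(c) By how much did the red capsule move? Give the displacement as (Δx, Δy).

(2.1, -1.1)

From the two frames, the red capsule sits at roughly (1.3, 3.8) before and (3.4, 2.7) after.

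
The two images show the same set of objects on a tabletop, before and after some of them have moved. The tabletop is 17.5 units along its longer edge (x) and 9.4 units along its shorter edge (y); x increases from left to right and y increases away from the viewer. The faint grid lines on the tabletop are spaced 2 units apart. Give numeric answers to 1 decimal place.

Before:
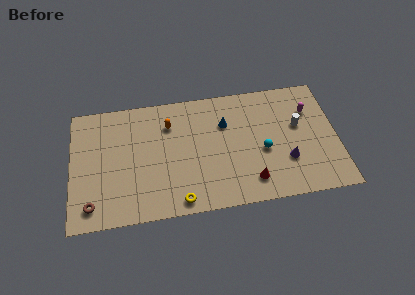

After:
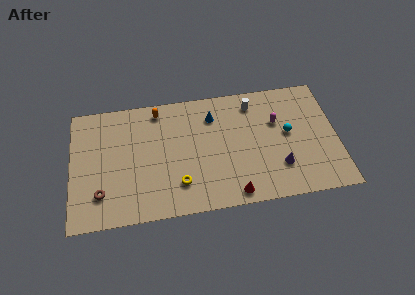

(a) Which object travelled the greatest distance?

the white cylinder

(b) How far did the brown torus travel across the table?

1.0

The brown torus moved from about (1.3, 1.5) to (1.9, 2.3), a distance of √(0.6² + 0.8²) ≈ 1.0.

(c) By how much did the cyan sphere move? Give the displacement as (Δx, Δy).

(1.7, 1.1)

The cyan sphere started near (12.6, 4.0) and ended near (14.3, 5.1).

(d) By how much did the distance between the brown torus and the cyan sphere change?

+1.1

They were about 11.6 units apart before and 12.7 after — 1.1 units further apart.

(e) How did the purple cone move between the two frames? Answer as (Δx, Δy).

(-0.5, -0.4)

The purple cone started near (14.1, 3.0) and ended near (13.6, 2.6).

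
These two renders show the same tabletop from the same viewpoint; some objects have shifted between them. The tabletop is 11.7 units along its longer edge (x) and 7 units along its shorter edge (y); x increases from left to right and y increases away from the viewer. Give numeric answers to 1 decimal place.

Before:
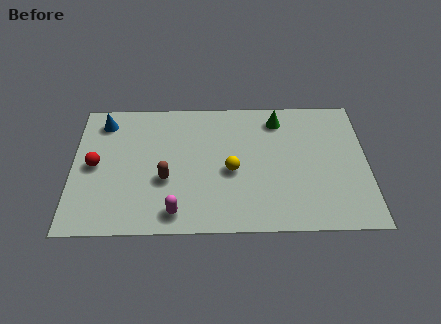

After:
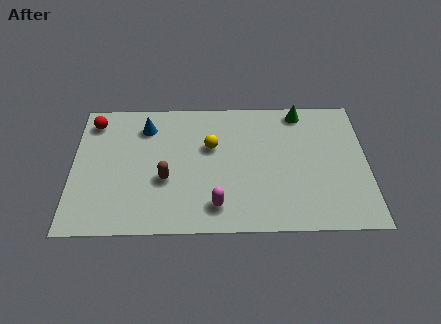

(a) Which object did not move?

the brown capsule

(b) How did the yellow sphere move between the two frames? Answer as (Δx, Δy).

(-0.8, 1.3)

The yellow sphere started near (6.3, 3.1) and ended near (5.5, 4.4).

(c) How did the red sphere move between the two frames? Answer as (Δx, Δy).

(-0.1, 2.3)

The red sphere started near (0.9, 3.5) and ended near (0.8, 5.8).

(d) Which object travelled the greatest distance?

the red sphere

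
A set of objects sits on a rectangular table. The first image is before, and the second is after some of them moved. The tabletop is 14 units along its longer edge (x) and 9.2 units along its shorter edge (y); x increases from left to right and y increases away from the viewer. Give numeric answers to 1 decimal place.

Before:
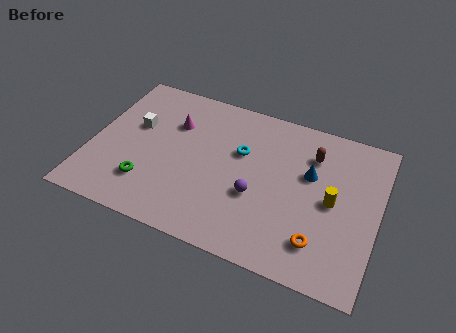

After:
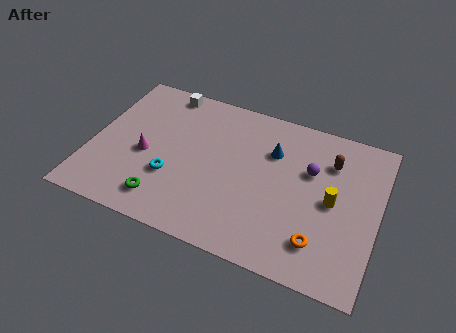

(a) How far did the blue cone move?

2.0

From (10.6, 5.7) to (8.7, 6.4), the blue cone covered √(1.9² + 0.7²) ≈ 2.0 units.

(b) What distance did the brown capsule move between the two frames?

0.9

The brown capsule was near (10.6, 6.9) before and (11.5, 6.8) after, so it travelled √(0.9² + 0.1²) ≈ 0.9 units.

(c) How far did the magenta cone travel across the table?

2.6

From (3.8, 6.4) to (2.7, 4.0), the magenta cone covered √(1.1² + 2.4²) ≈ 2.6 units.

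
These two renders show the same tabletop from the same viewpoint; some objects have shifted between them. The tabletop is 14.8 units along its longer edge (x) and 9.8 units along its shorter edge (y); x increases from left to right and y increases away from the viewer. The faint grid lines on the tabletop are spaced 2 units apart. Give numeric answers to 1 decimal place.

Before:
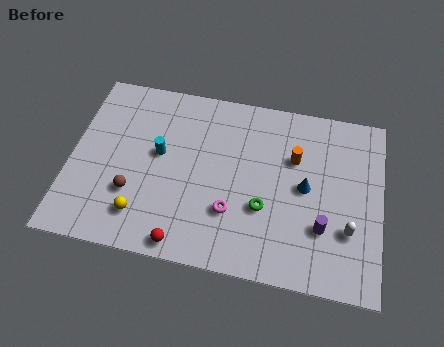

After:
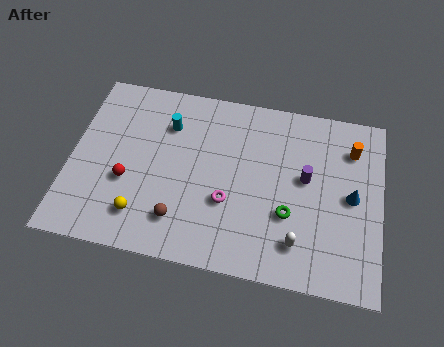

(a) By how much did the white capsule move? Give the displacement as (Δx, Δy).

(-2.3, -1.1)

The white capsule was at about (13.3, 3.1) and moved to about (11.0, 2.0).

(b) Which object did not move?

the yellow sphere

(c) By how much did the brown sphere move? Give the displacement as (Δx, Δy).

(2.3, -1.0)

From the two frames, the brown sphere sits at roughly (3.1, 3.1) before and (5.4, 2.1) after.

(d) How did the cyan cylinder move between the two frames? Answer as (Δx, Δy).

(0.3, 1.7)

The cyan cylinder started near (4.2, 5.5) and ended near (4.5, 7.2).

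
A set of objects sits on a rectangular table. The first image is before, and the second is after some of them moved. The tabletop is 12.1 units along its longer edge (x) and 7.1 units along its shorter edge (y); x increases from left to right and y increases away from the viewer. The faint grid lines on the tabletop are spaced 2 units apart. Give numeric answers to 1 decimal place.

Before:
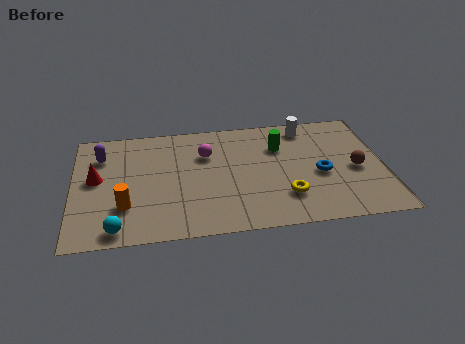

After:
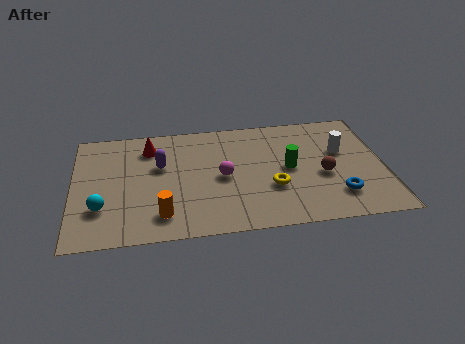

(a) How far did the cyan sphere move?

1.4

From (1.7, 0.8) to (1.1, 2.1), the cyan sphere covered √(0.6² + 1.3²) ≈ 1.4 units.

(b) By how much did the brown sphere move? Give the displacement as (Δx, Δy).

(-1.3, -0.2)

The brown sphere was at about (11.0, 3.2) and moved to about (9.7, 3.0).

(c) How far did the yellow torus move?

0.8

The yellow torus was near (8.2, 1.9) before and (7.7, 2.5) after, so it travelled √(0.5² + 0.6²) ≈ 0.8 units.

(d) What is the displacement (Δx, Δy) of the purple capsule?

(2.3, -0.9)

The purple capsule was at about (1.1, 5.3) and moved to about (3.4, 4.4).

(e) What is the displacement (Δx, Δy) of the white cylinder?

(1.3, -1.7)

The white cylinder started near (9.2, 6.1) and ended near (10.5, 4.4).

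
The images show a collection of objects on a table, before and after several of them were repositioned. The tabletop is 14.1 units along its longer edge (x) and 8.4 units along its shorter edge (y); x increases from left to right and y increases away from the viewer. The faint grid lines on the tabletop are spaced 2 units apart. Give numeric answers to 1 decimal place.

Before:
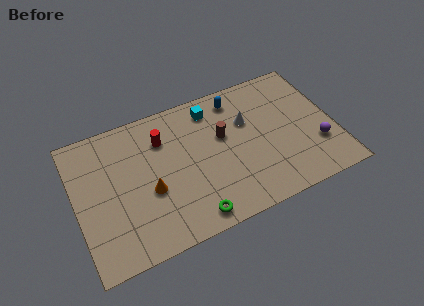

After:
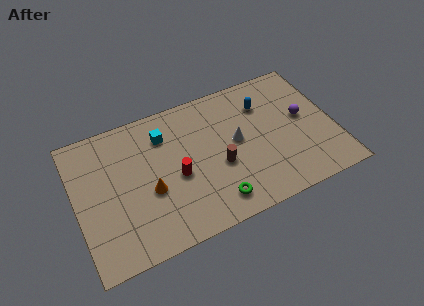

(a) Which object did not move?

the orange cone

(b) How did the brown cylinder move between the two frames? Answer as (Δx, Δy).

(-0.4, -1.7)

The brown cylinder was at about (8.1, 5.1) and moved to about (7.7, 3.4).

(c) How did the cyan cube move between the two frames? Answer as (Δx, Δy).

(-2.7, -0.6)

From the two frames, the cyan cube sits at roughly (7.7, 7.0) before and (5.0, 6.4) after.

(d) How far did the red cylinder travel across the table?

2.5

The red cylinder was near (4.9, 6.2) before and (5.4, 3.7) after, so it travelled √(0.5² + 2.5²) ≈ 2.5 units.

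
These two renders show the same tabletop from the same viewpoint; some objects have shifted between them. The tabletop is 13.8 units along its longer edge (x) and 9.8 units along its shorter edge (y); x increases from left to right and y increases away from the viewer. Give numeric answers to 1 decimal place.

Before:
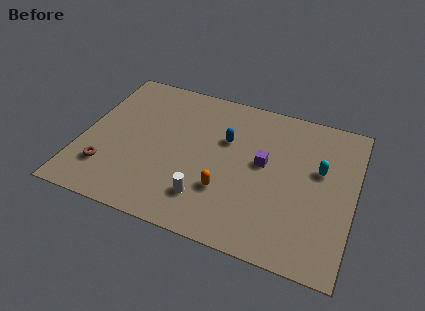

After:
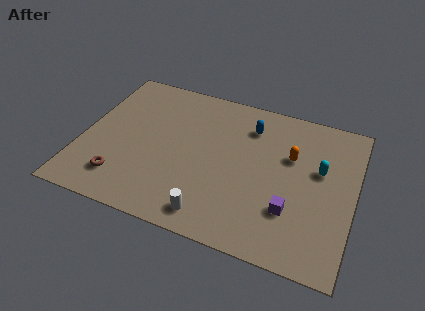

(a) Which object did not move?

the cyan capsule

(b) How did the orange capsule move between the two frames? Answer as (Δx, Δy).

(3.0, 3.3)

The orange capsule started near (7.5, 3.0) and ended near (10.5, 6.3).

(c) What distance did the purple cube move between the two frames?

3.0

From (9.2, 5.4) to (10.8, 2.9), the purple cube covered √(1.6² + 2.5²) ≈ 3.0 units.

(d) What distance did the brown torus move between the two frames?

0.9

From (1.5, 2.4) to (2.3, 2.0), the brown torus covered √(0.8² + 0.4²) ≈ 0.9 units.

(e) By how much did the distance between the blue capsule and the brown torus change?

+1.3

They were about 6.9 units apart before and 8.2 after — 1.3 units further apart.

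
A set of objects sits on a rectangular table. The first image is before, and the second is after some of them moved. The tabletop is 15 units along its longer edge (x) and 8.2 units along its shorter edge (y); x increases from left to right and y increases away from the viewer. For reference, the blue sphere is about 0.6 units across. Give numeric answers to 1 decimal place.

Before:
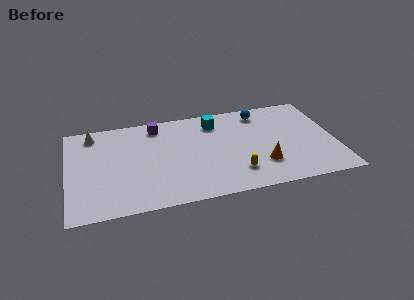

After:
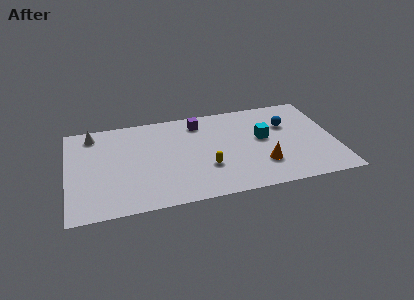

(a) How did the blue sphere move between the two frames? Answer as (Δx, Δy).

(1.4, -1.4)

From the two frames, the blue sphere sits at roughly (11.0, 6.9) before and (12.4, 5.5) after.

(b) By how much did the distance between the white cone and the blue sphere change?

+1.5

They were about 9.5 units apart before and 11.0 after — 1.5 units further apart.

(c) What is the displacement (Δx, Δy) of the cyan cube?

(2.6, -2.0)

The cyan cube started near (8.4, 6.6) and ended near (11.0, 4.6).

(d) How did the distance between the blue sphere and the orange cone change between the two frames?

-1.0

The distance was about 4.6 in the first image and 3.6 in the second, so they moved 1.0 units closer together.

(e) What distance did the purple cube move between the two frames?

2.4

The purple cube was near (5.1, 7.0) before and (7.5, 6.8) after, so it travelled √(2.4² + 0.2²) ≈ 2.4 units.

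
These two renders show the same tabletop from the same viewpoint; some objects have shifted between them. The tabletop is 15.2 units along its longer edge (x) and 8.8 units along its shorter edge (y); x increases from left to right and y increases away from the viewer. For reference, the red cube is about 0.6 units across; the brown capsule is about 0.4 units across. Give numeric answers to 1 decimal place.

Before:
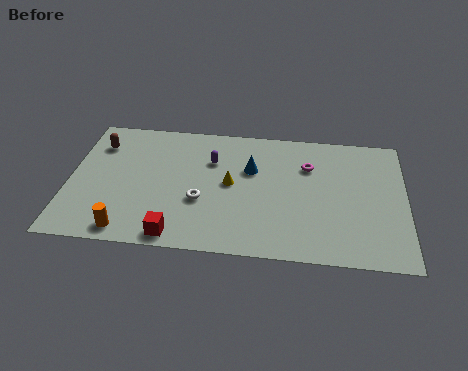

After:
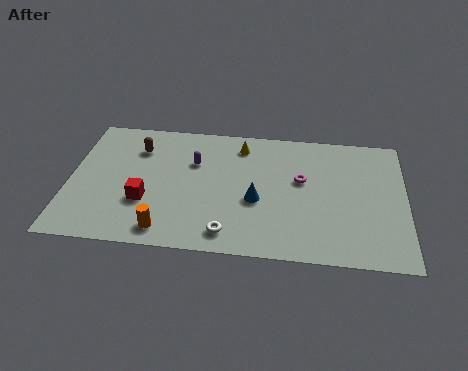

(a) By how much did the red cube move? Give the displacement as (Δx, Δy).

(-1.5, 2.1)

The red cube was at about (5.0, 0.9) and moved to about (3.5, 3.0).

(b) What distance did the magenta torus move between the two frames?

1.0

The magenta torus moved from about (10.8, 6.2) to (10.5, 5.2), a distance of √(0.3² + 1.0²) ≈ 1.0.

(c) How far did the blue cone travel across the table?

2.1

The blue cone moved from about (8.2, 5.7) to (8.5, 3.6), a distance of √(0.3² + 2.1²) ≈ 2.1.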